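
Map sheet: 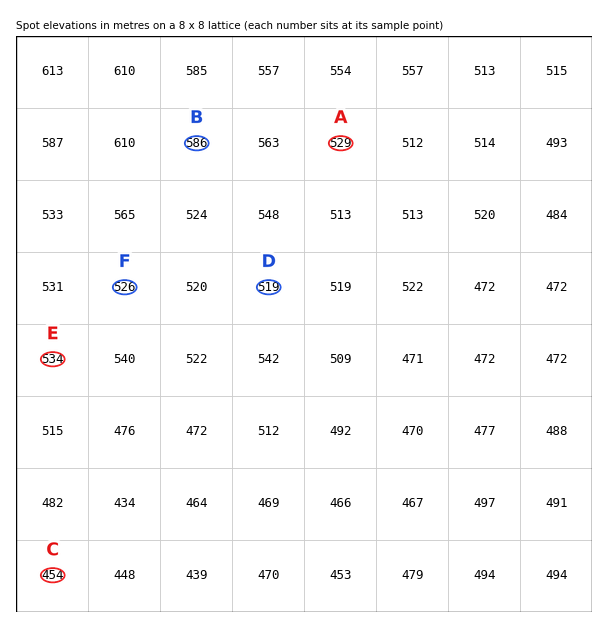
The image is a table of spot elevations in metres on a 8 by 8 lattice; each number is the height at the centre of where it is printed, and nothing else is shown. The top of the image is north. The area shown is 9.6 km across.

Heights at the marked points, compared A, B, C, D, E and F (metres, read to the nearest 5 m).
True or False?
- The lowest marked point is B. False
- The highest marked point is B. True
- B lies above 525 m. True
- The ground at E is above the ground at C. True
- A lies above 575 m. False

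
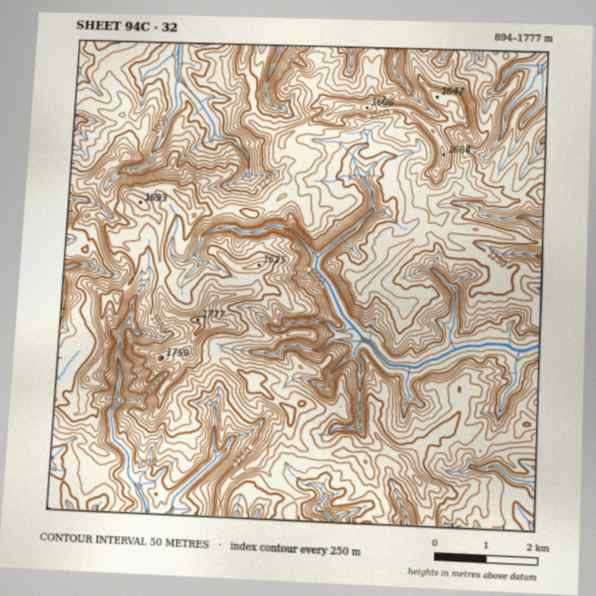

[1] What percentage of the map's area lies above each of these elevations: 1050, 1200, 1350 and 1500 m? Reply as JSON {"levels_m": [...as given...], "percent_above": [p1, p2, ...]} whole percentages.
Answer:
{"levels_m": [1050, 1200, 1350, 1500], "percent_above": [81, 59, 27, 9]}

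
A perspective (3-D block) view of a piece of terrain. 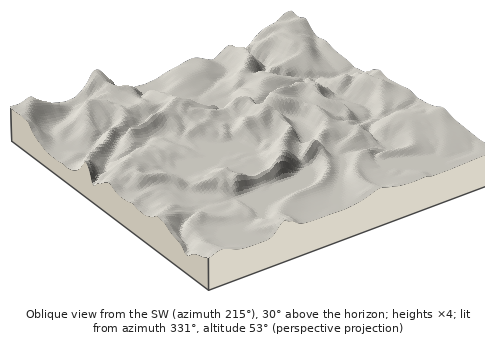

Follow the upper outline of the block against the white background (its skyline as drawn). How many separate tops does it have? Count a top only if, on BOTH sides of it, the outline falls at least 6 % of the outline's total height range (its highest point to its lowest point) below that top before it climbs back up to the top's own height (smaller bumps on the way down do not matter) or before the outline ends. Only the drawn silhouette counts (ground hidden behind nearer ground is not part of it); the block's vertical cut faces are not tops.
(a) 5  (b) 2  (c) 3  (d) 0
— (b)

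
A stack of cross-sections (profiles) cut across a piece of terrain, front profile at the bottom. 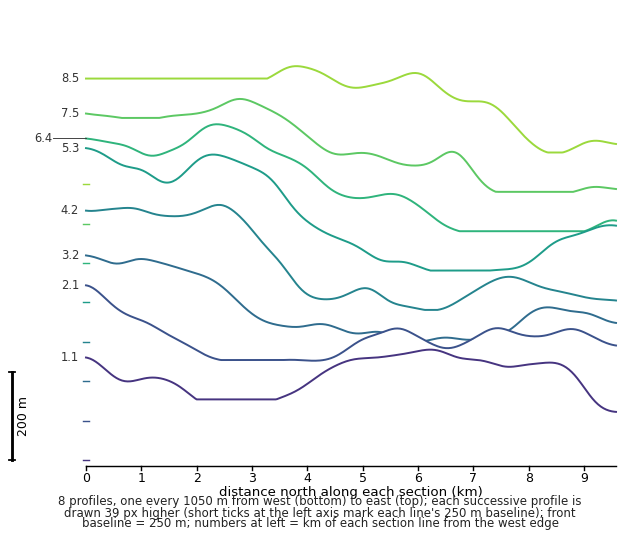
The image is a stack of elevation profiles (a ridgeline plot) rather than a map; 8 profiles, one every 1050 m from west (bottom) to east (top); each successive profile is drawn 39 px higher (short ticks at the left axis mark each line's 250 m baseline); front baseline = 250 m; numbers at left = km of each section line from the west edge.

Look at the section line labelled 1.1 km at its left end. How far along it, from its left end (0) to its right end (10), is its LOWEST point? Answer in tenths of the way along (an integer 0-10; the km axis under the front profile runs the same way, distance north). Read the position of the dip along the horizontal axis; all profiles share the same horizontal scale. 10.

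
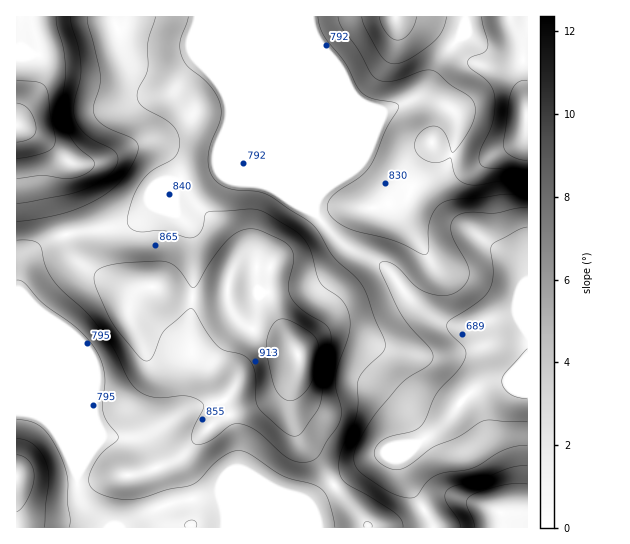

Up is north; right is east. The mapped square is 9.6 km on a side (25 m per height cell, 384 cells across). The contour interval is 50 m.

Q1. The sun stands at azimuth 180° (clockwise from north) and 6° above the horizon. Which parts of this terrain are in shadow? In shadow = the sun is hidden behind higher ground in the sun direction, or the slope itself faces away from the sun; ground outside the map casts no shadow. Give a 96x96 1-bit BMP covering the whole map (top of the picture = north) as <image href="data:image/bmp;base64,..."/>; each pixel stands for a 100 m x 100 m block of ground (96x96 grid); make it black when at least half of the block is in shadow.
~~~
<image width="96" height="96" href="data:image/bmp;base64,Qk2+BAAAAAAAAD4AAAAoAAAAYAAAAGAAAAABAAEAAAAAAIAEAAATCwAAEwsAAAIAAAAAAAAA////AAAAAAAAAAAAAAAAAAAAAAAAAAAAAAAAAAAAAAAAAAAAAAAAAA8AAAAAAAAAAAAAAD+AAAAAAAAAAAAAAH+AAAAAAAAAAAAAAP+AA4AAAAAAAAAAAf+AH/8AAAAAAAAAAf+Af/8AAAAAAAAAA/+B//8AAAAAAAAAAf+H//8AAAAAAAAAAf+H//8AAAAAAAAAAf8H//8AAAAAAAAAAf8H///4AAAAAAAAAP4D///4AAAAAAAAAHwB///4AAAAAAAAAAAA///4AAAAAAAAAAAA///4AAAAAAAAAAAAf//4AAAAAAAAAAAAf//4AAAAAAAAAAAAP//wAAAAAAAAAAAAH//gAAAAAAAAAAAAD//gAAAAAAAAAAAAB/+AAAAAAAAAAAAAA/8AAAAAAAAAAAAAAf8AAAAAAAAAAAAAAP8AAAAAAAAAAAAAAH8AAAAAAAAAAAAAAD8AAAAAAAAAAAAAAAAAAAAAAAAAAAAAAAAAAAAAAAAAAAAAAAAAAAAAAAAAAAAAAAAAAAAAAAAAAAAAAAAAAAAAAAAAAAAAAAAAAAAAAAAAAAAAAAAAAAAAAAACAAAAAAAAAAAAAAAPgAAAAAAAAAAAAAAfwAAAAAAAAAAAAAAfwAAAAAAAAAAAAAA/wAAAAAAAAAAAAAA/wAAAAAAAAAAAAAA/wAAAAAAAAAAAAAAfwAAAAAAAAAAAAAAfgAAAAAAAAAAAAAAPAAAAAAAAAAAAAAAGAAAAAAAAAAAAAAAAAAAAAAAAAAAAAAAAAgAAAAAAAAHAAAAABgAAAAAAAAfwAAAAAAAAAAAAAA/4AAAAAAAAAAAAAB/4AAAAAAAAAAAAAA/wAAAAAAAAAAAAAAfwAAA8AAAAAAAAAAHAAAD+AAAAAAAAAAAAAEP/AAAAAAAAAAAAAH/+AAAAAAAAAAAAAP/+AAAAAAAAAAAAAP/+AAAAAAAAAAAAAP/8AAAAAAAAAAAAAf/8AAAAAAAAAAAAA//4AAAAAAAAAAAAA//wAAAAAAAAAAAAA//gAAAAAAAAAAAAA/+AAAAAAAAAAAAAAH4AAAAAAAAAAAAAAAAAAAAAAAAAAAAAAAAAAAAAAAAAAAAAAAAAAAAAAAAAAAAAAAAAAAAAAAAAD8AAAAAAAAAAAAAAH/AAAAAAAAAAAAAAH/gAAAAAAAAAAAAAP/gAAAAAAAAAAAAAP/gAAAAAAAAAAAAAP/gAAAAAAAAAAAAAH/AAAAAAAAAAAAAAD+AAAAAAAAAAAAAAA4AAAAAAAAAAAAAAAAAAAAAAAAAAAACAAAAAAAAAAAAAAADAAAAAAAAAAAAAAADgAAAAAAAAAAAAAADgAAAAAAAAAAAAAADgAAAAAAAAAAAAAADAAAAAAAAAAAAAAAAAAAAAAAAAAAAAAAAAAAAAAAAAAAAAAAAAAAAAAAAAAAAAAAAAAAAAAAAAAAAAAAAAAAAAAAAAAAAAAAAAAAAAAAAAAAAAAAAAAAAAAAAAAAAAAAAAAAAAAAAAAAAAAAAAAAAAAAAAAAAAAAAAAAAAAAAAAAAAAAA="/>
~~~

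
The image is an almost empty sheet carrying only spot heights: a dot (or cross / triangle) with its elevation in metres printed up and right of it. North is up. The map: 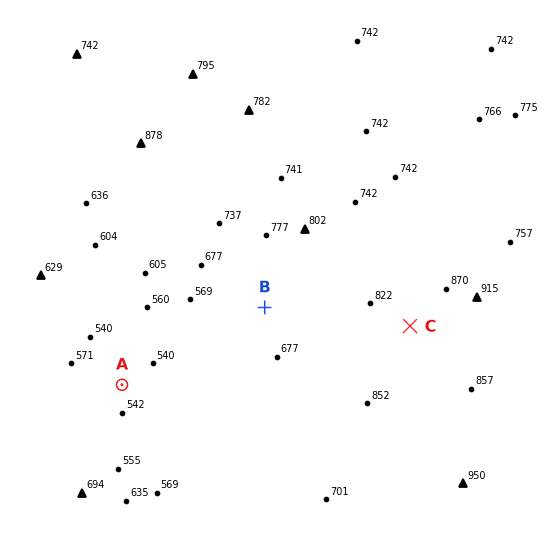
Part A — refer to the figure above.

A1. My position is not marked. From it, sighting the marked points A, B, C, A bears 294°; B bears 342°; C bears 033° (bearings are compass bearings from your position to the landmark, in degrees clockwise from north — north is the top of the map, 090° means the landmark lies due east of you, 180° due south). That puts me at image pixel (317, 471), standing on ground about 710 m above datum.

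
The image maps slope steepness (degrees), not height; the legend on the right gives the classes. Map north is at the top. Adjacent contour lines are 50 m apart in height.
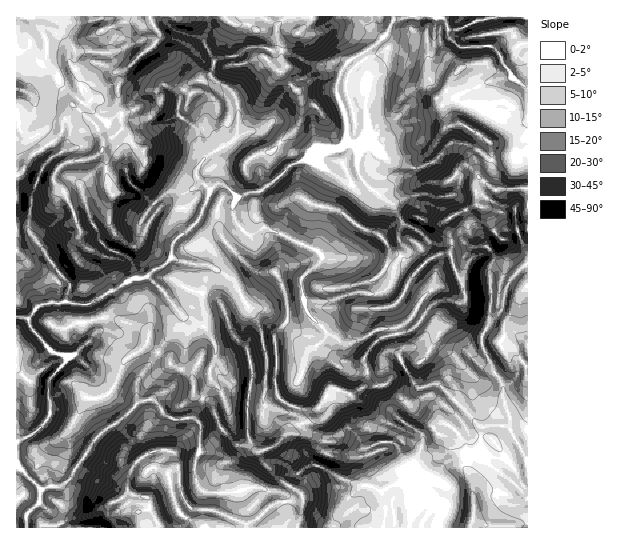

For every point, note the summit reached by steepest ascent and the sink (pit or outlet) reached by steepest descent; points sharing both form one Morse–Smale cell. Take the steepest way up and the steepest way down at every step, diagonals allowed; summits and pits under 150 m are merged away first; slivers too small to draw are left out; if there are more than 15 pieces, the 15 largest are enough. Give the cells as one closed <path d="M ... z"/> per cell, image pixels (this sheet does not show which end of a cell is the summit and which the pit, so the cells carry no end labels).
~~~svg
<path d="M393 16l-377 1 0 300 11 2 4 8 16 20 6 5 14 6-18 21 0 38-15 16-18 9 1 86 44-1-8-13-13-11 0-12 7-4 12 0 6-3 7-7 3-8 21-31 37-29 4-6 0-22 24-35 18-20 2-12 5-2 14-14 15-29-6-4-18-1-17-5-2-2 0-11 4-7 23-20 6-16 2-2 15 7 11-1 4-10 13-5 9 0 23-17 8-10 17-6 11 4 29 20 13-8-3-5 2-20-4-4 12-12 1-11-3-16 2-36-2-5-8-9 17-10 14-14 5-12z"/><path d="M527 16l-133 0-6 17-14 14-17 10 8 9 2 5-2 36 3 16-1 11-12 12 4 4-2 20 3 5-13 8-37-24-17 5-34 28-9 0-13 5-4 10-11 1-15-7-8 18-24 22-3 5 0 11 7 4 30 4 22 14 5 4 7 16 7 9 16 1 12 8 13 10 10 16 8 5 10-4 8-11 15 10 7 1 14-5 15-10 16-1 3 5 10-1 13-10 8-13 7-6 8-3 8 0 6 3 6-2 2-7-2-11-11-21 0-20-5-21 10-8 21-8 7 4 8 21 10 10 11-7 14-4z"/><path d="M217 269l-10 13-7 16-14 14-5 2 24 13 11 20 0 10-7 14 2 11-6 8-6 19-7 9 8 5 0 28-5 12 1 18 6 10 12 2 24-1 9-4 15 0 4 3 17 1 5-6-9-6-16-18-3-11 14-4 23-22 12-4 22-32 19 6 11-6 6-6 1-6-4-14 3-10 11-13 17-5 1-4-2-3-16 1-15 10-14 5-7-1-15-10-8 11-10 4-8-5-8-13-15-13-12-8-16-1-7-9-7-16z"/><path d="M153 400l-15 3-11 12-25 17-27 37-3 8-7 7-6 3-12 0-7 4 0 12 13 11 9 14 184 0 3-5 10-6 11-10 15-6 0-4-3-4-7-2-9 0-4-3-15 0-9 4-19 1-17-2-5-6-2-10 0-12 5-12 0-28-9-6-12 3-8-1-8-6-4-8z"/><path d="M478 205l-21 8-10 8 5 21-1 15 5 16 7 10 2 16-4 4-10-3-13 1-10 8-8 13-7 7-16 4 3 13-1 9 12 23 8 10 19-4 31 30 9 11 24 0 7 3 0-13-6-18 0-12-10-14-2-9-7-11-3-13 3-7 5-2 21 15 11-4 7 2 0-112-14 3-11 7-10-10-8-21z"/><path d="M395 335l-13 2-15 16-3 10 4 14-1 6-6 6-8 6-22-6-22 32-12 4-23 22-14 4 3 11 16 18 10 5 3-6 13-11 12-3 26 15 14 5 10 0 11 6 5 0 20-10 10 0 2-4-2-14 8-14 2-12 19-14 9 4 8 7 8 16 4 5 14 6-4-14 2-20-5-2-9-11-31-30-19 4-6-6-13-23 0-13z"/><path d="M489 329l-5 2-3 12 12 28 10 14 0 12 6 18 2 14-9-4-19 2-2 20 5 16-19-13-6-12-10-11-9-4-13 8-6 6-2 12-8 14 0 18-14 2-18 8 4 12 0 25 143-1 0-184-7-3-11 4z"/><path d="M182 315l-3 11-18 20-24 35-1 5 2 17 15-3 6 5 6 10 10 5 18-3 6-8 6-19 6-8-2-11 7-14-1-14-8-14z"/><path d="M317 465l-12 3-16 15 0 3 9 5 5 7-16 4 1 19-3 4 1 3 98-1 1-24-4-12-14-6-10 0z"/><path d="M25 317l-9 1 1 123 17-8 15-16 0-38 18-20-2-3-14-5-16-18-7-14z"/><path d="M286 501l-12 3-20 17-5 2-2 4 38 1 3-7z"/><path d="M289 485l-6 7-3 1 5 4 1 4 17-3-5-7z"/>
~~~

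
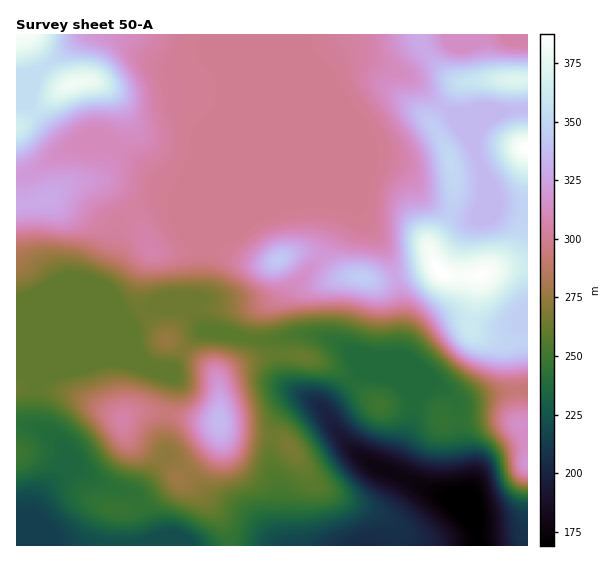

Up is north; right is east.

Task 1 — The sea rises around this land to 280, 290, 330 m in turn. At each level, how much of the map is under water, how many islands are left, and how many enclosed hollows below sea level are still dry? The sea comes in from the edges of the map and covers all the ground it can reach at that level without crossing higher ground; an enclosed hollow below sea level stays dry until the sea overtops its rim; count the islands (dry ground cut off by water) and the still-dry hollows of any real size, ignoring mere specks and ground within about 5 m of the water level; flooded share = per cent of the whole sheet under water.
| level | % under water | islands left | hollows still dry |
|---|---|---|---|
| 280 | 41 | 1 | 0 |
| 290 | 44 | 1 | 0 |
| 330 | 83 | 3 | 0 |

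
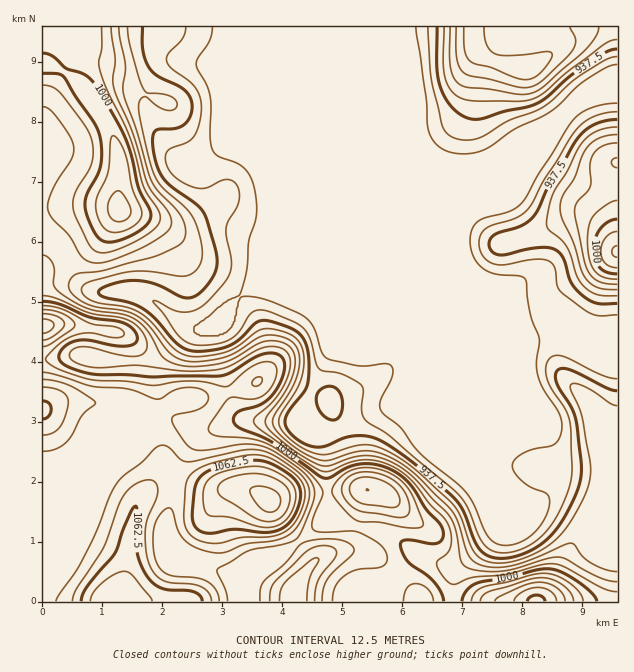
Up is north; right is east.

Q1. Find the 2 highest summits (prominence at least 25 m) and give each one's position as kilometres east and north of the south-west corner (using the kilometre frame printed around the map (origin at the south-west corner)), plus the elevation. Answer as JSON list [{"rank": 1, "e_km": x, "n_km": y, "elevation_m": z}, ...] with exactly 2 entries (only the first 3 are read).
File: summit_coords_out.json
[{"rank": 1, "e_km": 3.79, "n_km": 1.69, "elevation_m": 1104}, {"rank": 2, "e_km": 5.41, "n_km": 1.86, "elevation_m": 1050}]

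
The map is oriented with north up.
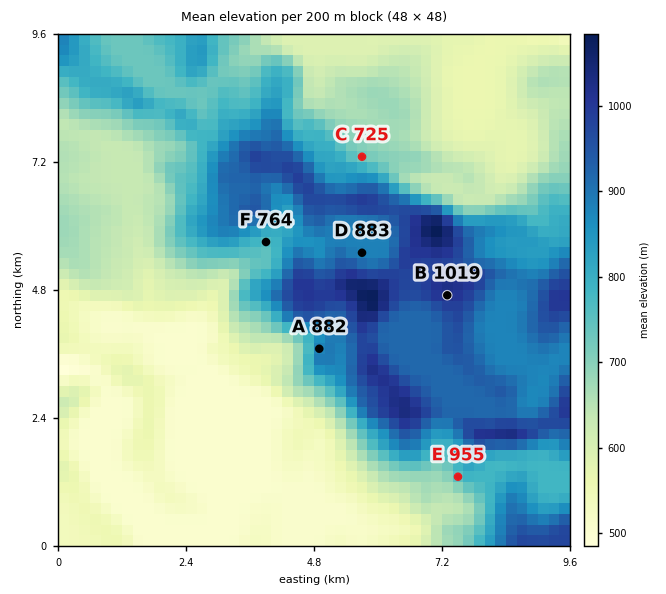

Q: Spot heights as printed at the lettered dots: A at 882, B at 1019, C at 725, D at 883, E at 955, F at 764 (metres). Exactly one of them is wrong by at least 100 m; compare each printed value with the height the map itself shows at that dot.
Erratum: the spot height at E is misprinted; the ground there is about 755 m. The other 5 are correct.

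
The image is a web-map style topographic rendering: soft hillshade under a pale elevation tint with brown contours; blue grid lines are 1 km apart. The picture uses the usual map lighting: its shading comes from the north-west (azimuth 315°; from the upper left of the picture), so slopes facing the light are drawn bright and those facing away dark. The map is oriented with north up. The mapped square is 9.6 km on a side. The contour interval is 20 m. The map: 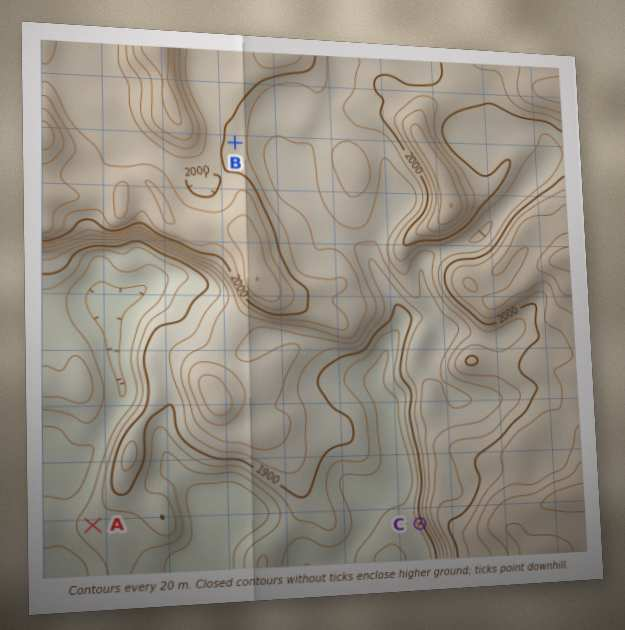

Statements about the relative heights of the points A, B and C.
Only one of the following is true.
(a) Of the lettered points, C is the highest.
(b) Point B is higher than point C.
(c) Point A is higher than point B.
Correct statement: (b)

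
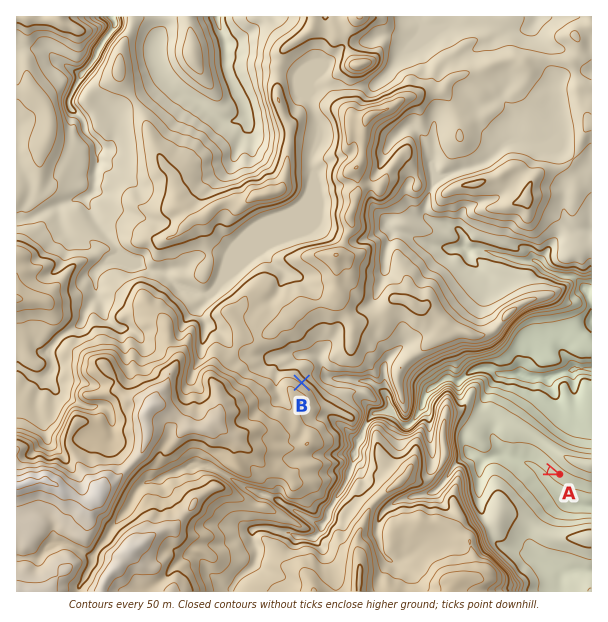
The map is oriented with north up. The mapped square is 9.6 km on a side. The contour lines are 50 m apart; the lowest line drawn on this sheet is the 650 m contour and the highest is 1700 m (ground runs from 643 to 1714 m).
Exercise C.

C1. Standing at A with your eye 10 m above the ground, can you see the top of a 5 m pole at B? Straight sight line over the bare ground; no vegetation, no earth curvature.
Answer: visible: false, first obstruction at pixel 452 436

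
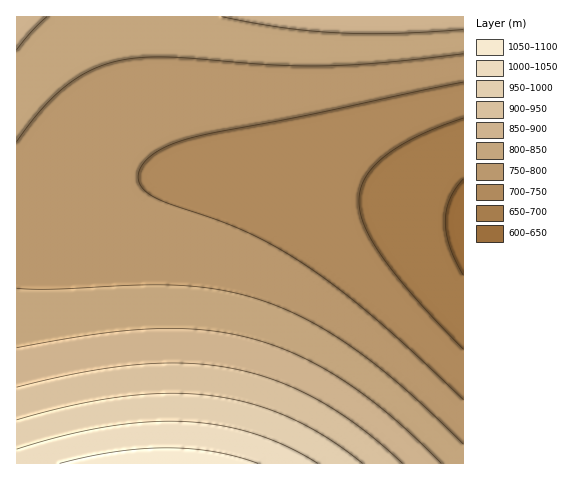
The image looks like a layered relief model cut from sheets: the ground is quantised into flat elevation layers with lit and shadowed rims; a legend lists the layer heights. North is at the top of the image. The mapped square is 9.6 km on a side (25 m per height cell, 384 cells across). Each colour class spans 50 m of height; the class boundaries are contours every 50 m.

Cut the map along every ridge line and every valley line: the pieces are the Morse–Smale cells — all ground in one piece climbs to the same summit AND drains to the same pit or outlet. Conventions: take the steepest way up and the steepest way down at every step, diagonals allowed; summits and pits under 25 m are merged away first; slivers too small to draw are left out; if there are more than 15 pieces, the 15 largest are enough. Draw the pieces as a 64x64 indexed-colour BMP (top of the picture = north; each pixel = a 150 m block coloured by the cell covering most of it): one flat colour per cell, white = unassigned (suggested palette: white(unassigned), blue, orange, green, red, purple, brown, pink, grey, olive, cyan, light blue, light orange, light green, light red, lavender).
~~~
<image width="64" height="64" href="data:image/bmp;base64,Qk12CAAAAAAAAHYAAAAoAAAAQAAAAEAAAAABAAQAAAAAAAAIAAATCwAAEwsAABAAAAAAAAAA////ALR3HwAOf/8ALKAsACgn1gC9Z5QAS1aMAMJ34wB/f38AIr28AM++FwDox64AeLv/AIrfmACWmP8A1bDFABEREREREREREREREREREREREREREREREREREREREREREREREREREREREREREREREREREREREREREREREREREREREREREREREREREREREREREREREREREREREREREREREREREREREREREREREREREREREREREREREREREREREREREREREREREREREREREREREREREREREREREREREREREREREREREREREREREREREREREREREREREREREREREREREREREREREREREREREREREREREREREREREREREREREREREREREREREREREREREREREREREREREREREREREREREREREREREREREREREREREREREREREREREREREREREREREREREREREREREREREREREREREREREREREREREREREREREREREREREREREREREREREREREREREREREREREREREREREREREREREREREREREREREREREREREREREREREREREREREREREREREREREREREREREREREREREREREREREREREREREREREREREREREREREREREREREREREREREREREREREREREREREREREREREREREREREREREREREREREREREREREREREREREREREREREREREREREREREREREREREREREREREREREREREREREREREREREREREREREREREREREREREREREREREREREREREREREREREREREREREREREREREREREREREREREREREREREREREREREREREREREREREREREREREREREREREREREREREREREREREREREREREREREREREREREREREREREREREREREREREREREREREREREREREREREREREREREREREREREREREREREREREREREREREREREREREREREREREREREREREREREREREREREREREREREREREREREREREREREREREREREREREREREREREREREREREREREREREREREREREREREREREREREREREREREREREREREREREREREREREREREREREREREREREREREREREREREREREREREREREREREREREREREREREREREREREREREREREREREREREREREREREREREREREREREREREREREREREREREREREREREREREREREREREREREREREREREREREREREREREREREREREREREREREREREREREREREREREREREREREREREREREREREREREREREREREREREREREREREREREREREREREREREREREREREREREREREREREREREREREREREREREREREREREREREREREREREREREREREREREREREREREREREREREREREREREREREREREREREREREREREREREREREREREREREREREREREREREREREREREREREREREREREREzMxERERERERERERERERERERERERERERERERERERERETMzMzERERERERERERERERERERERERERERERERERERIiMzMzMzERERERERERERERERERERERERERERERESIiIiIzMzMzMzMRERERERERERERERERERERERERIiIiIiIiIjMzMzMzMzMREREREREREREREREREREiIiIiIiIiIiIiMzMzMzMzMzMzEREREREREREREiIiIiIiIiIiIiIiIiIzMzMzMzMzMzMzMzMiIiIiIiIiIiIiIiIiIiIiIiIiIjMzMzMzMzMzMzMzIiIiIiIiIiIiIiIiIiIiIiIiIiIiMzMzMzMzMzMzMzIiIiIiIiIiIiIiIiIiIiIiIiIiIiIzMzMzMzMzMzMzIiIiIiIiIiIiIiIiIiIiIiIiIiIiIjMzMzMzMzMzMzMiIiIiIiIiIiIiIiIiIiIiIiIiIiIiMzMzMzMzMzMzMiIiIiIiIiIiIiIiIiIiIiIiIiIiIiIzMzMzMzMzMzMyIiIiIiIiIiIiIiIiIiIiIiIiIiIiIjMzMzMzMzMzMyIiIiIiIiIiIiIiIiIiIiIiIiIiIiIiMzMzMzMzMzMzIiIiIiIiIiIiIiIiIiIiIiIiIiIiIiIzMzMzMzMzMzMiIiIiIiIiIiIiIiIiIiIiIiIiIiIiIjMzMzMzMzMzMiIiIiIiIiIiIiIiIiIiIiIiIiIiIiIiMzMzMzMzMzMyIiIiIiIiIiIiIiIiIiIiIiIiIiIiIiIzMzMzMzMzMzIiIiIiIiIiIiIiIiIiIiIiIiIiIiIiIjMzMzMzMzMzIiIiIiIiIiIiIiIiIiIiIiIiIiIiIiIiMzMzMzMzMzMiIiIiIiIiIiIiIiIiIiIiIiIiIiIiIiIzMzMzMzMzMyIiIiIiIiIiIiIiIiIiIiIiIiIiIiIiIjMzMzMzMzMzIiIiIiIiIiIiIiIiIiIiIiIiIiIiIiIiMzMzMzMzMzMiIiIiIiIiIiIiIiIiIiIiIiIiIiIiIiIzMzMzMzMzMyIiIiIiIiIiIiIiIiIiIiIiIiIiIiIiIjMzMzMzMzMyIiIiIiIiIiIiIiIiIiIiIiIiIiIiIiIiMzMzMzMzMzIiIiIiIiIiIiIiIiIiIiIiIiIiIiIiIiIzMzMzMzMzMiIiIiIiIiIiIiIiIiIiIiIiIiIiIiIiIjMzMzMzMzMyIiIiIiIiIiIiIiIiIiIiIiIiIiIiIiIi"/>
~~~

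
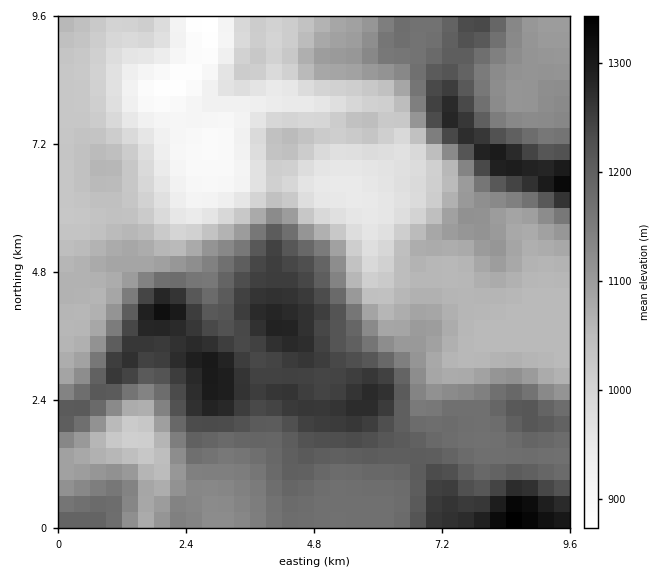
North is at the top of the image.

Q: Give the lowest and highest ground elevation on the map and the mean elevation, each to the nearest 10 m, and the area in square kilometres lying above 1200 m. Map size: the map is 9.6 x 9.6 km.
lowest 870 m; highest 1350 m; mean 1110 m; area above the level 22.3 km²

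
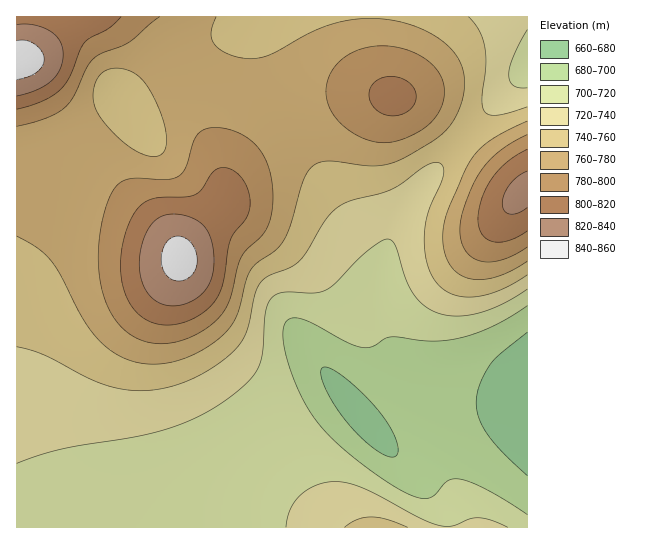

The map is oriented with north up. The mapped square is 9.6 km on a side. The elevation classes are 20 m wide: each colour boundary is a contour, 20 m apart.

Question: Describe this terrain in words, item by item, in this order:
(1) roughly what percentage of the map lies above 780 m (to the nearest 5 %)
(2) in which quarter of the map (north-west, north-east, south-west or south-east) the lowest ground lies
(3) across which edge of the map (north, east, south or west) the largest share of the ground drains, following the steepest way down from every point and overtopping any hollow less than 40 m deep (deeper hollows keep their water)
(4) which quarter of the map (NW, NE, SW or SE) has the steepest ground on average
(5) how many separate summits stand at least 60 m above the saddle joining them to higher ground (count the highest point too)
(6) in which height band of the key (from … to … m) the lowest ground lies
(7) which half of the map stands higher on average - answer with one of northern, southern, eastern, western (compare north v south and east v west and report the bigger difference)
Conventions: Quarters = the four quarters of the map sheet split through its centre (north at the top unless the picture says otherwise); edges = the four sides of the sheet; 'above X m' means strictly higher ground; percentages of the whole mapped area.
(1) Roughly 20 % of the ground is higher than 780 m.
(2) The lowest point lies in the south-east quarter of the map.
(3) Most of the ground drains across the eastern edge.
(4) Slopes are steepest in the north-east quarter.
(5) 3 summits rise at least 60 m above their surroundings.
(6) The lowest point is somewhere between 660 and 680 m.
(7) Taken as a whole, the northern half is higher than the southern.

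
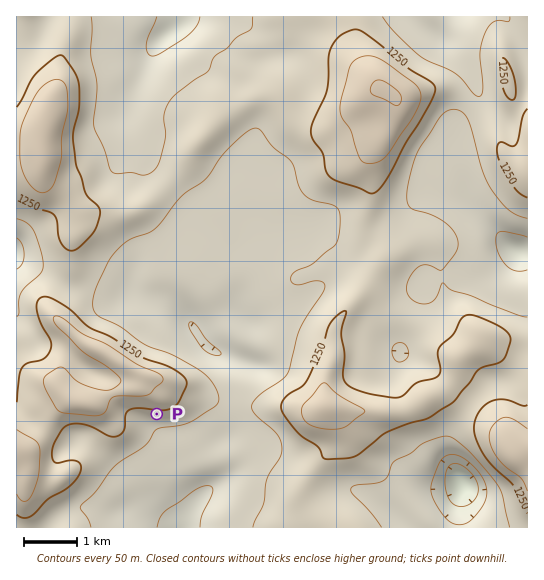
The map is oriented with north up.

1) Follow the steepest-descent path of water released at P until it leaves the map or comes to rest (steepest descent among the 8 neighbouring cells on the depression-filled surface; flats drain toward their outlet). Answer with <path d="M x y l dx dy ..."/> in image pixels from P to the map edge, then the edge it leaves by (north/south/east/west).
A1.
<path d="M157 414l0 13 21 22 0 26 20 20 0 6-11 13-2 5-2 8"/>
exit: south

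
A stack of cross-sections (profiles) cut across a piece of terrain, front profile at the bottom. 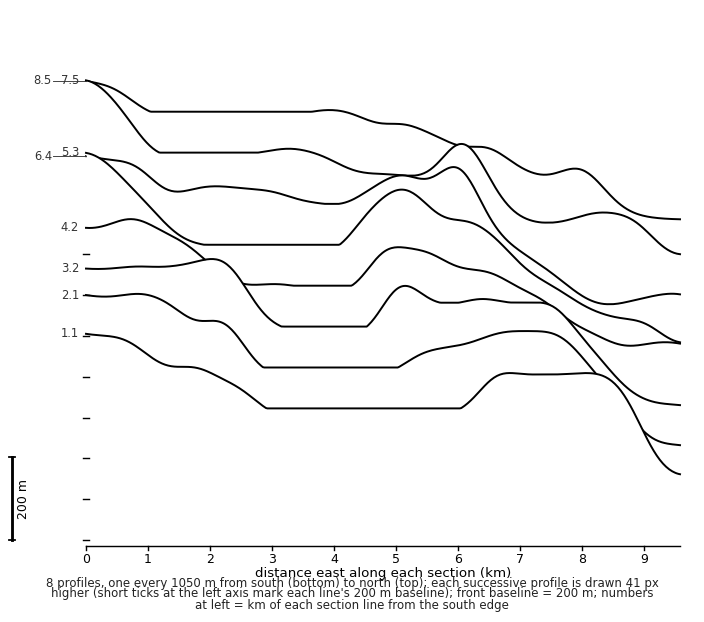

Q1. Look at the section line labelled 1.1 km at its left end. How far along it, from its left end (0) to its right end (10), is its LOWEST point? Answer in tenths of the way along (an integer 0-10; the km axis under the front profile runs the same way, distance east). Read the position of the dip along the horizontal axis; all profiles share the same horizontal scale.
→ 10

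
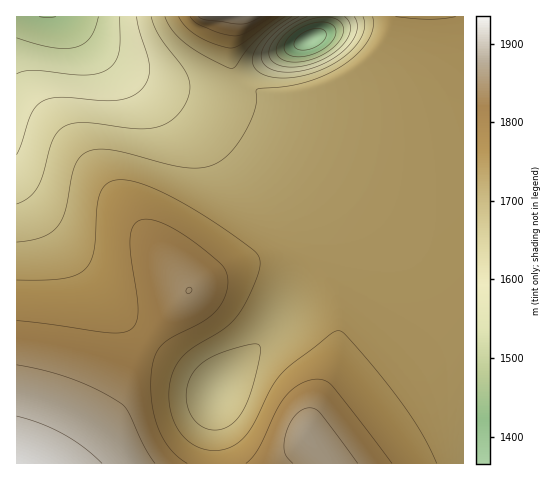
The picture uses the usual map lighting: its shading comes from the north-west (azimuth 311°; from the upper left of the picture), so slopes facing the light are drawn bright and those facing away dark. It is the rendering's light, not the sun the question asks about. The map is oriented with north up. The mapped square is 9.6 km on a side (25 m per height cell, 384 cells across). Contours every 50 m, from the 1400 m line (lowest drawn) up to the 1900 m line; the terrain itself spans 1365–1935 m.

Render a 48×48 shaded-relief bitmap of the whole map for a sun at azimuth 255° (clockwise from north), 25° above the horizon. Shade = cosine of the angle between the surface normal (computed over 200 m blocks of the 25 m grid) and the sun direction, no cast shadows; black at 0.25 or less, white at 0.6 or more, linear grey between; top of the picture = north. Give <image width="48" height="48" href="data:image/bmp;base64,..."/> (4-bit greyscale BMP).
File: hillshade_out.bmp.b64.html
<image width="48" height="48" href="data:image/bmp;base64,Qk32BAAAAAAAAHYAAAAoAAAAMAAAADAAAAABAAQAAAAAAIAEAAATCwAAEwsAABAAAAAAAAAAAAAAABEREQAiIiIAMzMzAERERABVVVUAZmZmAHd3dwCIiIgAmZmZAKqqqgC7u7sAzMzMAN3d3QDu7u4A////AHd2ZmZmZlRENEVWeJmqmZiHZVRERVZmZndmZmZmZlQzM0RWeJqqqZh2ZUREVWZmZndmZmZmZlQzMzRWiau7uod2VERFVWZnd3dmZmZmZlQyIzRXiau7uodlVERVVmZ3d3dmZmZmZkMyIjRXirvMuodVRERVZmd3d3dmZmZmZlMyIjRXirzMuodUREVWZnd3d3dmZmZmZlQyIjRXmrzMuodURFVmZ3d3d3dmZmZmZlQyIjRnmrvLqYdlRVVmd3d3d3dmZmZmZlQzMzRniru7qYdlVVZnd3d3d3dmZmZmZmVDM0VniaqqqYd2VWZnd3d3d3dmZmZmZ2ZUREVniZqqmYh2ZmZ3d3d3d3d2ZmZnd3ZlVVVneImZmZiHZmd3d3d3d3d3Zmd3d3d2ZVZmd4iImZiHdnd3d3d3d3d3d3d3d3iHdmZmZneIiZmId3d3d3d3d3d3d3d3d4iIh3ZmZmZ4iZmYd3d3d3d3d3d3d3d3eImZiHZlVVZniZmYd3d3d3d3d3d3d3d3iJmZmHZVRFVniJmYd3d3d3d3d3d3d3d4iZmamXZUREVniJmYd3d3d3d3d3d3d3eImZqpmHZUREVniIiId3d3d3d3d3d3d3iImaqpmHZUREVneIiHd3d3d3d3d3d3d4iJmqqZh2ZURFVneIiHd3d3d3d3d3d3eIiZqqqYh2VURVZnd3d3d3d3d3d3d3d3iImaqqmYdlVVVVZnd3d3d3d3d3d3d3d4iJmqqpmHZlVVVWZ3d3d3d3d3d3d3d3eIiZqqqph3ZVVVVmZ3d3d3d3d3d3d3d3eImaqqqZh2VVVVZmd3d3d3d3d3d3d3d4iJmaqqmYdmVVVWZnd3d3d3d3d3d3d3d4iJmqqqmHdlVVVmZ3d3d3d3d3d3d3d3d4iZqqqpiHZVVVZnd3d4iIiIh3d3d3d3iImaqqqZh2ZVVWZ3d3iIiIiIiIiIiIiIiJmqqqqYdmVVZmd3eIiIiIiIiIiIiIiIiJmqqqmHdmVWZnd3iIiIiIiIiIiIiIiIiJqqqpmHZlVmZ3eIiIiIiIiIiIiIiIiIiKqqqZh2ZmZmd3iIiIiIiIiIiIiIiIiIiKqqmYd2ZmZnd4iIiIiIiIiIiIiIiIiIiKqpmHdmZmZ3iIiIiIiIiIiIiIiIiIiIiKqpiHZmZmd4iIiIiIiIiIiIiIiIiIiIiKqYh2ZmZ3eIiIiIiIiIiIiIiIiIiIiIiJmId2Zmd3iImZmZiIiIiIiIiIiIiIiIiJiHdmZnd4iZmZmZmYiIiIiIiIiIiIiIiIh3ZmZ3iImZmZmZmYdmZnd4iIiIiIiIiId2Zmd4iZmaqqqZmFMiNFeIiIiIiIiIiHdmZmeImaqqqqqqljAAAkaJqYiIiIiIiGZmZneJmqq7u7u6lRAAATaKvLmIiIiIiGZmZ3iZqru8zMu7lhAAADes7uyYiIiIiGVmd4maq8zN3czLpzAAADe+//7JiIiIiFVmeImqvM3d3d3LuVEAABa////qiIiIh1VneJmrvN3u7v/KqYUQAASM///riIiHdw=="/>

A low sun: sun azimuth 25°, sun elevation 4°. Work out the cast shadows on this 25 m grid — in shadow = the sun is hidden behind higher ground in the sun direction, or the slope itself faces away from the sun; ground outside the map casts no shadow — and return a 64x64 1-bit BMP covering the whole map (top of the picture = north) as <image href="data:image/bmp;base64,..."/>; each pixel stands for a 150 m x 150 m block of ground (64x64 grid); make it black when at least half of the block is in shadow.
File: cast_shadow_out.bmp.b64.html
<image width="64" height="64" href="data:image/bmp;base64,Qk0+AgAAAAAAAD4AAAAoAAAAQAAAAEAAAAABAAEAAAAAAAACAAATCwAAEwsAAAIAAAAAAAAA////AAAAAAAAAAAAAAAAAAAAAAAAAAAAAAAAAAAAAAAAAAAAAAAAAAAAAAAAAAAAAAAAAAAAAAAAAAAAAAAAAAAAAAAAAAAAAAAAAAAAAAAAAAAAAAAAAAAAAAAAAAAAAAAAAAAAAAAAAAAAAAAAAAAAAAAAAAAAAAAAeAAAAAAAAAD8AAAAAAAAAPwAAAAAAAAA/AAAAAAAAAD4AAAAAAAAAPAAAAAAAAAAAAAAAAAAAAAAAAAAAAAAAAAAAAAAAAAAAAAAAAAAAAAAAAAAAAAAAAAAAAAAAAAAAAAAAAAAAAAAAAAAAAAAAAAAAAAAAAAAAAAAAAAAAAAAAAAAAAAAAAAAAAAAAAAAAAAAAAAAAAAAAAAAAAAAAAAAAAAAAAAAAAAAAAAAAAAAAAAAAAAAAAAAAAAAAAAAAAAAAAAAAAAAAAAAAAAAAAAAAAAAAAAAAAAAAAAAAAAAAAAAAAAAAAAAAAAAAAAAAAAAAAAAAAAAAAAAAAAAH4AAAAAAAAA/4AAAAAAAAD/wAAAAAAAAP/AAAAAAAAA/+AAAAAAAAD/8AAAAAAAAf/4AAAAAAAB//gAAAAAAAH//AAAAAAAA//+AAAAAAAD//8AAAAAAAP//+AAAAAAA////wAAAAAD////8AAAAAP////+AAAAA/////+AAAAD/////8AAAAP/////wAA=="/>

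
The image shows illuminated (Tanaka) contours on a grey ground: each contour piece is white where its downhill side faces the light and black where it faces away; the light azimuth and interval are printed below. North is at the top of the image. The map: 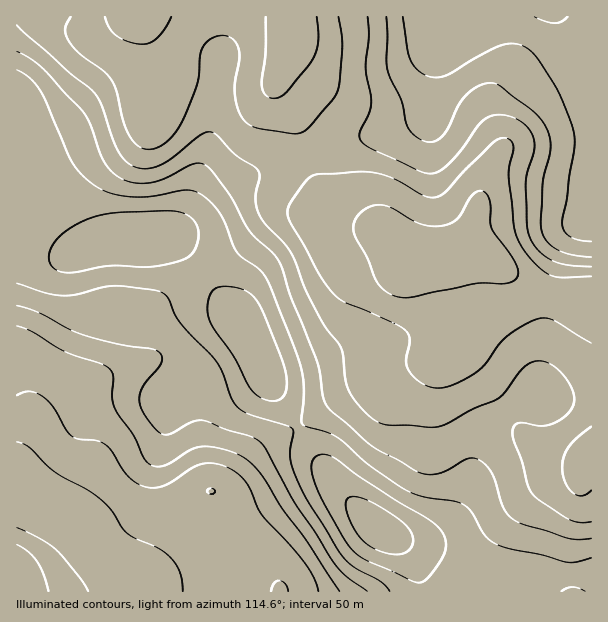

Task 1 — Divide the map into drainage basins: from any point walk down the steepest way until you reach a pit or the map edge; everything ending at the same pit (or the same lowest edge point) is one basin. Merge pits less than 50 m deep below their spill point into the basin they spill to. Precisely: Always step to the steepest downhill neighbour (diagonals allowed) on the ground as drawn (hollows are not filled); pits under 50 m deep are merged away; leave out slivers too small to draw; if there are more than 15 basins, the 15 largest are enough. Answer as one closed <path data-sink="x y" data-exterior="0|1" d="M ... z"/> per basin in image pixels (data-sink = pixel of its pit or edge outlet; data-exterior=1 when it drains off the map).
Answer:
<path data-sink="428 261" data-exterior="0" d="M557 16l-119 0 1 31-5 16-2 36-4 12-8 9-30 12-42 7-72 24-45 23-45 40-30 11 11 1 13 8 14 14 22 31 20 26 16 25 25 53 41 64 26 36 33 33 24 13 48 18 9 6 25 27 36 0 8-8 13-7 14-3 38-2 0-348-10-2 10-31 0-119-21-25z"/><path data-sink="134 584" data-exterior="0" d="M44 218l-28 3 1 371 465-1-24-26-9-6-48-18-24-13-33-33-26-36-41-64-35-69-26-35-22-31-14-14-13-8-21 0-29 2-30 10-7 0-29-28z"/><path data-sink="134 17" data-exterior="1" d="M227 16l-210 0-1 203 32 1 32 30 7 0 30-10 38-2 19-9 13-16 23-72 10-81 8-34z"/><path data-sink="293 33" data-exterior="0" d="M437 16l-209 0-22 137-19 60-5 8-12 10 7-1 14-7 28-29 17-12 40-19 72-24 42-7 30-12 8-9 4-12 1-25 6-27 0-26z"/>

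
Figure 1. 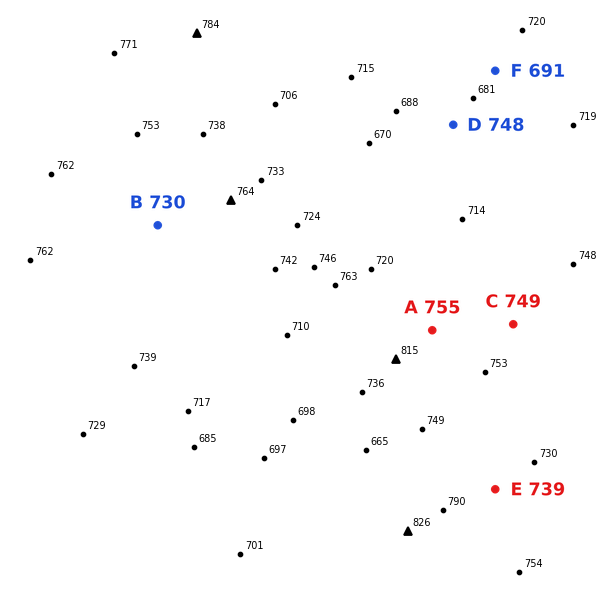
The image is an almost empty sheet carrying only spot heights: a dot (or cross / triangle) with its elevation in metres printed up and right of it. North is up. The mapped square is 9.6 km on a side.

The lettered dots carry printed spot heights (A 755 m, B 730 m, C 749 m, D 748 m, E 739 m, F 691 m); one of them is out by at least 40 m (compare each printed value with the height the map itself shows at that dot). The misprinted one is D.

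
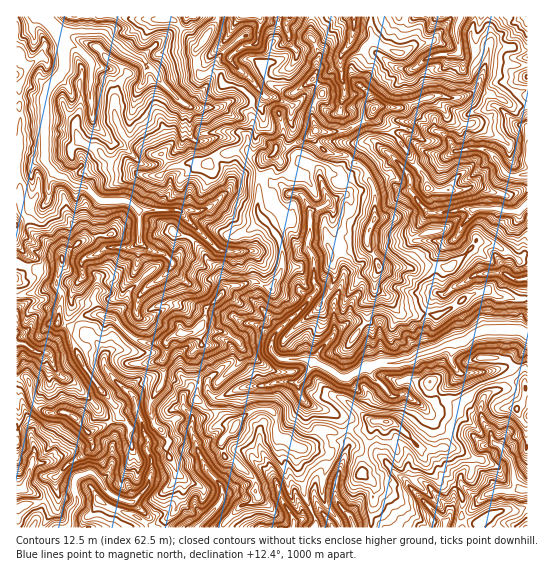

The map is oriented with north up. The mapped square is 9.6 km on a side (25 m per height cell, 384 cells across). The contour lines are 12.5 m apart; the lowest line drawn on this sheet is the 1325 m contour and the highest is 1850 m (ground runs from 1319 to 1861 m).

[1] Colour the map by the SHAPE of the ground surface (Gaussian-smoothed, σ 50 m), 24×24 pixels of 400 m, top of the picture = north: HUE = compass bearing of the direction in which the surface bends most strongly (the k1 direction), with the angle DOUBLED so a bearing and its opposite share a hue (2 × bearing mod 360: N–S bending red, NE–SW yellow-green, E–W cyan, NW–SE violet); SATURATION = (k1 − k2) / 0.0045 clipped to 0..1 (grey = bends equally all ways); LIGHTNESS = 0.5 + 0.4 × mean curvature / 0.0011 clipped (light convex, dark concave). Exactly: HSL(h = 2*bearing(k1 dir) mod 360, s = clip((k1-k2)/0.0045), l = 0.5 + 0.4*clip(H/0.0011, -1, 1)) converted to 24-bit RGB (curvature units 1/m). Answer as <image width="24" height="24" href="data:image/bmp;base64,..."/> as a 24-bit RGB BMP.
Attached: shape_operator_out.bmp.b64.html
<image width="24" height="24" href="data:image/bmp;base64,Qk32BgAAAAAAADYAAAAoAAAAGAAAABgAAAABABgAAAAAAMAGAAATCwAAEwsAAAAAAAAAAAAAplZfu2NiFGxl03yAdby7YGvjpUU6zmNKC4BGKqDrzHOCj2U5Bjr9K+4K/gDOYAF5wtGRb4GGia6IoytyKLqDbJ7BwpvKcVixrDl2wJ9cGSuAvu+6bwArDzMA65fuwJ6Co43qBBgv1pY/3fPYdQBzSd1/SN0TzEPIUrpZepiatzJUzRiUUtN6VHYgSmUliHg4FYGM6cDt0g9fMCkDFLrf+OzTAhkx0eaqLLaKOwYjn+Kysi40ZyCrlqhzx41PKGuaqsa2mE5tmD+LZ7JsdkaCxZCEot7WcByLIIPIhY4rvCtY+t3RCRg27fnSIQBgwt2UMghK3PLZd4s7YTB0iLmKpa/HioKyLWmBo39coZFdV1CnkYa6l6O3X8a4kR5I1EpCvhtHhnpDdDtIxvrGGhh5qP16J/qa2ciFJhJgnth7xJHAPkptl9KceVeOsoKxeVqcq3eUfrK/gcG2a1tvrI1t0YE5YxJjmNhh4T7dyd320/P4eSVkyN+EHgM81u6hnCtmJ9vLYLmpv3PImpbWlsqOQSRugF5EZayKes24dHHErUqDhk1IrI+ISCR6vLrWrOG+pOGXNn16dCgv5ZgiNdk3Pg1A7dfCNFaKdrswrGcfLEkeMkISjH8XMgx42fLsTyat5I5yaQchHWHKp8+tOpeo2qXfUauyybyIsODmUxZhnDJmy/PEZSN9m57Q6ryRTB5avbxZHmshw0tSvfDvLhL/AJ4mMwsFhqUYDiwHM6sSIYUb2bimiQya7c0WRMY7hNOyjAAEKCoJoeCRmlt3QHZrO8VPjkPn60zTvumHT0bQ0fr2FBNP/07IPkOxAK2089jfOVe03D53JoExIjgOIlQdPLIznVzCpEAvDExw98XiXd3Lk16Xo+TSJI2FIjoa9drW7KfbRs3KWyoQ6RVFADMV74HeGkHLSJ8f3GFppULQoXfOwqLjPI9hJU4jUU4oVkElMIXHLJc1Q85b09KLYpAzCw6IpK7aTbM5cI/U84OsL9SPYxRT1vLYADMt/G/EQCbl0ZWRgsy9cJGVT5OY4LDovIzTjKjPkLLdS06N4HfcKLUo1VNKwGq5uhThCEsSkD46iC4nsuacy5/ohJzf1JiTCj2x638GJGSx2qN2aJRChGxFhk5zN4sdG4YQy9MbWDYFk0zLUUGr9eG+AjEX2qOxLDrD8YqQBiUtqMppOdMpUC4UcjZD29efTA+cyNx6Sz2HeNBmkY7Hl4e+aI212bnitG3KXC3TyNzsPyunTbyk5Yu64sbz9vIEAjEx2mKls+fpCf9WzQtec6TWRoZ50s92CRFMy961WlF76um9QUouNIFk3UtsBC8g7tfWi6/GjlmuesNtQFluQ6ZJZ7NY1aDAUBGSTdwKhlgIc4AArmq8mmSCmbyRmHaVFiKKidlqk1+Y5c6vfYLRaMHPIzgFzlMAMpMJfzshDzgOvcGKJ1+CWs53jRccY1gPPRsRs7RYctuToUfaCCsWjGVRubKHkqRGqhtPGZJHYJZRytmUKWQuMQId7dP2uq/mS7LRY7nlosPqTcFLry5YbDcYRmSZnIzEs8Hn2LLoeVbSZY+yvo/CNWdpp5ZWf6RTlMW5WTSGg16OvenAq1TGEQGRXM+O0X+qYeOWVyl3g4Efur+BOCZa37q7V6+vVZeipixmiNOBN6q4lI7KzJvMfYW6lXfUoZrdWDQ+id21YNu3m09ILQgcq/axclcoDTYIkl4KKwgYa92XyMaaKSxZx8eTSHOkoWNPU5mOholnXW2+qyGuQMSAz5mIKnl6yWwg4n/ieNXv9F/2YjwldNCy6qE9zh7P0E3Tlp/Tk9PJZiNwx8iXMytVsd2cQR96ztCuQFdxp7ePUECKSDgVRlAcoX0zKkas9YtRf9lSlZYcFQlL9dblaHPu5WfXMWSJpMRMPok8jEJebFzHycOGK1xm1GtPIDKNzsurJWBUubJkbx1Vc7+uoqDUgePKcxBHQMzhTSvx5vXWBwAzsPKjLR4afEKO4M7xsa/l5ovcS56kXlmTzJGCRsO5QI6Joietc9Nwy3zUVSJRbIuAl8yOjNyaVwJNrOPAOXZUdptC6/FQAEO8lFxFezs4DkQRsc9NaD6FzndWhV2foU6YSaGu04J/SlGPe7TWlTYvejouM6OGa2iY4sy0EJc5AOUXwQYKSTTMt0Eo6sKeBzdAzoCDepy9167VGcZfBBw6p8Z/upaBW2e0SJKfkENCn4FIjYMuOTqYlK7MtJnQW82zk0Nh57CgIufGAwWZhhTY2uOgjlZnDxJc1tCTYn19eq5oRK/LNg+Jzsx+tLV1RT5z"/>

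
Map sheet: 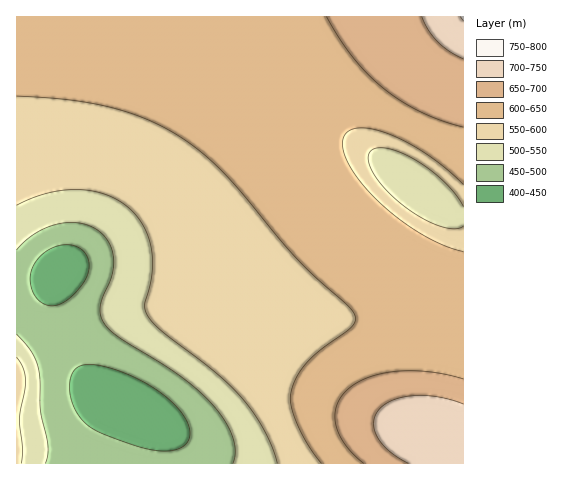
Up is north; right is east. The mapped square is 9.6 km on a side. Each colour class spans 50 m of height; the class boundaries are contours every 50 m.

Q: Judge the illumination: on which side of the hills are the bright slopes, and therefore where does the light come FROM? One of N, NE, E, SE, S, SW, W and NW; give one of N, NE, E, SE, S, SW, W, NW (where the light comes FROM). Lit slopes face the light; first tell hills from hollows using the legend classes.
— E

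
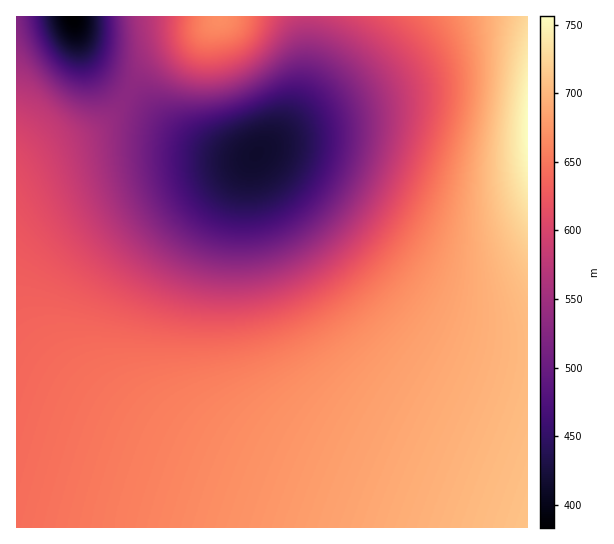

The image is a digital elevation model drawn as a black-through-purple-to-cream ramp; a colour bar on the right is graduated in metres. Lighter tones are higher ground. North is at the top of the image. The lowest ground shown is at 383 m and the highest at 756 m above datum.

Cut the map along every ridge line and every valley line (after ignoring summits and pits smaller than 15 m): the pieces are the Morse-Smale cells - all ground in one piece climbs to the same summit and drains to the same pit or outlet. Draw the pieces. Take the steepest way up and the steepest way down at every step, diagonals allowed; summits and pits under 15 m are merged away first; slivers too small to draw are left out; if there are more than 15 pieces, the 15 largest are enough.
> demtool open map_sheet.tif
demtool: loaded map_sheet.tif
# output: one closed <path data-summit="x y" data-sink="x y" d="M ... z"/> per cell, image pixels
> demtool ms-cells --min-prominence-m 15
<path data-summit="527 129" data-sink="257 154" d="M527 16l-220 0 0 51-8 34-18 30-27 25-20 1-27-8-32-17-48-37-15 22-13 11-16 9-33 14-34 23 1 354 511-1z"/><path data-summit="219 19" data-sink="257 154" d="M306 16l-85 0-2 4-26 20-43 23-10 10-12 22 47 37 32 17 27 8 20-1 27-25 18-30 8-34z"/><path data-summit="527 129" data-sink="73 17" d="M73 16l-57 1 1 156 33-22 33-14 16-9 13-11 15-20-4-5-14-9-18-20-11-20z"/><path data-summit="219 19" data-sink="73 17" d="M219 16l-145 0-1 5 7 22 11 20 18 20 18 12 13-22 10-10 47-26 22-17z"/>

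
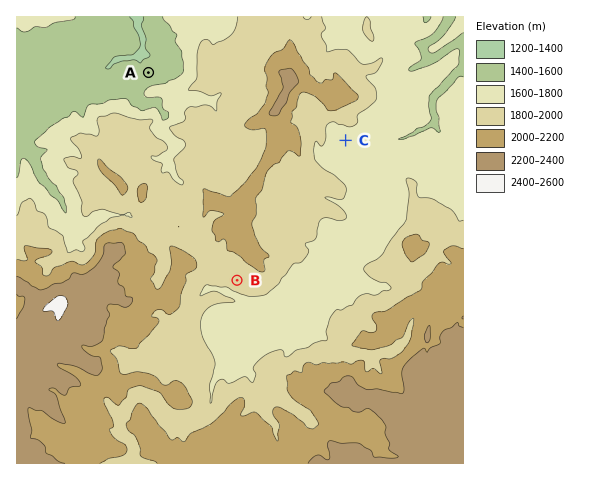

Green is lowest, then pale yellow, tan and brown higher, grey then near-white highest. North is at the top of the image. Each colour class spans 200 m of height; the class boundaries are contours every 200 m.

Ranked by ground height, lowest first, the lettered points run A C B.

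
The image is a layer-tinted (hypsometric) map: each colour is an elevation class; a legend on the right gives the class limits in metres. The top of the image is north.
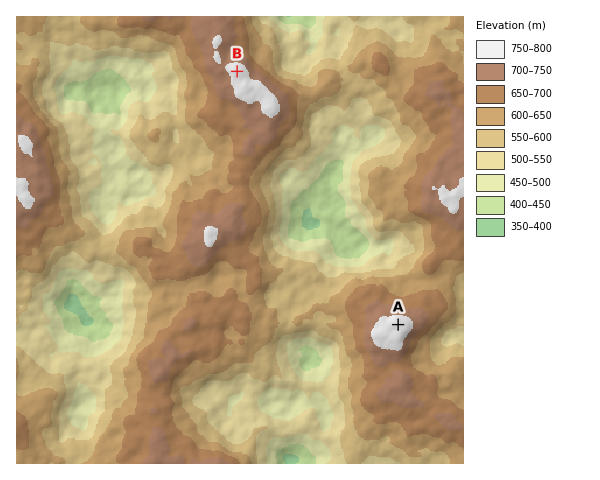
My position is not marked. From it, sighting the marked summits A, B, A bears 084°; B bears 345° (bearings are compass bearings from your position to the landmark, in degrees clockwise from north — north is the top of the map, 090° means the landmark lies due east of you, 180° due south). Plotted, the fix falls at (307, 334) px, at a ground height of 520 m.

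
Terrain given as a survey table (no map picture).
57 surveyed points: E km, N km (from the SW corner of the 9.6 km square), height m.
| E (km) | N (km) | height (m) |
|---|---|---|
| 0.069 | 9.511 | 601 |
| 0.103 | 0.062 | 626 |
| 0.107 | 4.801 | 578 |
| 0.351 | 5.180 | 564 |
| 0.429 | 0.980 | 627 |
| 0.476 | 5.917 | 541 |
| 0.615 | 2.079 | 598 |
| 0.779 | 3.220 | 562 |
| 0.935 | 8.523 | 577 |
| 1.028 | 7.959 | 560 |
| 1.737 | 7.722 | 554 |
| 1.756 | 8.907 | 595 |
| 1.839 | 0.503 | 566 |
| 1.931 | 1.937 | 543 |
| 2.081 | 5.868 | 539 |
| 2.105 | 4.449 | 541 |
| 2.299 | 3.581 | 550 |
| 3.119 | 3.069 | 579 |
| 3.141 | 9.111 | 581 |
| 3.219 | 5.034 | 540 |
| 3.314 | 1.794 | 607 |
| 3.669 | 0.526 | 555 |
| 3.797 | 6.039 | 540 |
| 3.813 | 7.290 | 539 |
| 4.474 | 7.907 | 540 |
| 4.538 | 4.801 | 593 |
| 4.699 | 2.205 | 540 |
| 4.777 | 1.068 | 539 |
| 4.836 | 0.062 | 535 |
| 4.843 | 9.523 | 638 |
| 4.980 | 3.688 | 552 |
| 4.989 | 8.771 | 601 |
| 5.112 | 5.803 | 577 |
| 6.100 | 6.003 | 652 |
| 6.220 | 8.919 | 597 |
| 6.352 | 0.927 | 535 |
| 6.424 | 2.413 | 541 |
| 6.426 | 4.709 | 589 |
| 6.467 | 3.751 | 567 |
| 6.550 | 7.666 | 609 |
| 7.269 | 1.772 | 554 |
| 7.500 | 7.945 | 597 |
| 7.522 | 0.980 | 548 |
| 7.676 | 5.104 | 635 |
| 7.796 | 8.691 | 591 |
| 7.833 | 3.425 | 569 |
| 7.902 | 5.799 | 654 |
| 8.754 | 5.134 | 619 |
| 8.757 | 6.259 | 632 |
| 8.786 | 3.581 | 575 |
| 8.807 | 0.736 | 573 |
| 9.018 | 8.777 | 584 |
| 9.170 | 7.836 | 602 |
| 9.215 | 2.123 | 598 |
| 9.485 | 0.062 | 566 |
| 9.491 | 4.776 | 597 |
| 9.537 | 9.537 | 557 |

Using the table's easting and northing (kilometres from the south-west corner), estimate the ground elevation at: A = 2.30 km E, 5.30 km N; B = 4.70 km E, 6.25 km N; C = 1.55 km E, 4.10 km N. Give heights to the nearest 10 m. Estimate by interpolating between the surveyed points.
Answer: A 540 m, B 550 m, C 540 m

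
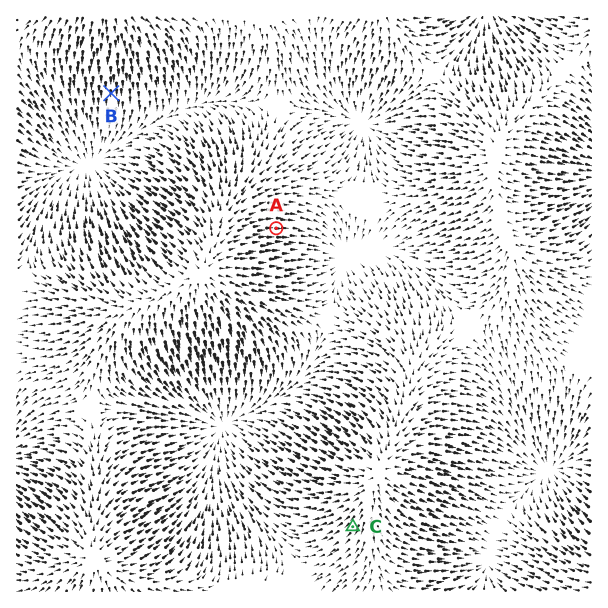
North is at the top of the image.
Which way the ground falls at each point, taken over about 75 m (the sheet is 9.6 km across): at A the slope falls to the E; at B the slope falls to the S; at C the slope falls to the SW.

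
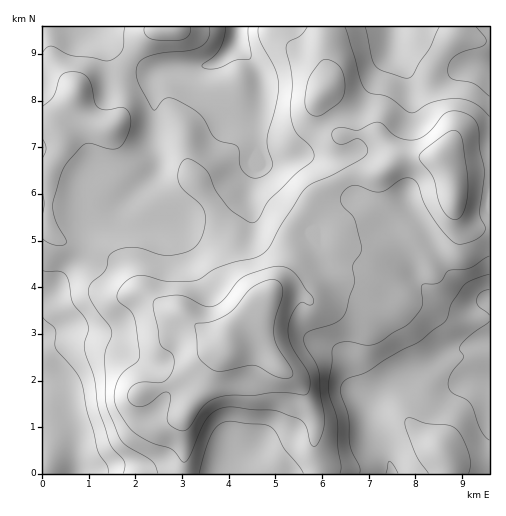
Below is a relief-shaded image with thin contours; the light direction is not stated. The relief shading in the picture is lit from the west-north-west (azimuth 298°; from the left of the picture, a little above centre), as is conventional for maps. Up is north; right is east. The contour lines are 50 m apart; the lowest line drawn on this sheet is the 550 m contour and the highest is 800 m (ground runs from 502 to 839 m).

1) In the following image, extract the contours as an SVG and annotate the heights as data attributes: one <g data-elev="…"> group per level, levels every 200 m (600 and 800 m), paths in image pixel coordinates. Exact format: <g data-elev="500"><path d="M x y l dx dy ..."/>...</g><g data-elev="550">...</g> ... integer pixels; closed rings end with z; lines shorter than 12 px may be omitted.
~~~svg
<g data-elev="600"><path d="M360 473l-1-7-7-14-2-8-2-28-8-24 2-9 6-5 19-6 21-14 33-18 25-19 6-18 13-19 8-4 16-6"/><path d="M469 473l1-9-1-9-6-17-7-9-7-4-23-2-18-5-3 4 2 9 10 26 12 16"/><path d="M43 271l17 0 6 4 3 7 3 20 15 20 1 8-3 12-1 7 10 29 4 30 12 36 14 18-1 11"/><path d="M489 96l-14-12-7-2-15-3-3-2-2-4 1-9 5-8 10-5 18-5 4-3-1-6-9-10"/><path d="M125 27l-3 23-4 6-8 4-4 1-14-4-20-1-20-10-5 1-4 5"/><path d="M258 27l2 12 15 31 4 17-3 18-9 34 0 8 5 15 0 5-7 8-10 3-7-2-7-7-3-22-23-9-11-18-6-8-19-11-9-3-6 1-8 11-3 0-16-30-1-11 2-5 4-4 16-6 29-3 12-3 5-4 4-5 2-7-1-5"/><path d="M439 27l-9 21-11 15-5 11-4 4-3 0-24-7-7-5-4-8-7-31"/></g><g data-elev="800"><path d="M280 378l10 0 2-2 1-3-3-7-12-19-4-10 1-15 8-29-1-7-4-5-9-1-12 4-8 6-14 18-8 7-15 7-17 2 3 32 3 5 10 8 10 2 33-6z"/></g>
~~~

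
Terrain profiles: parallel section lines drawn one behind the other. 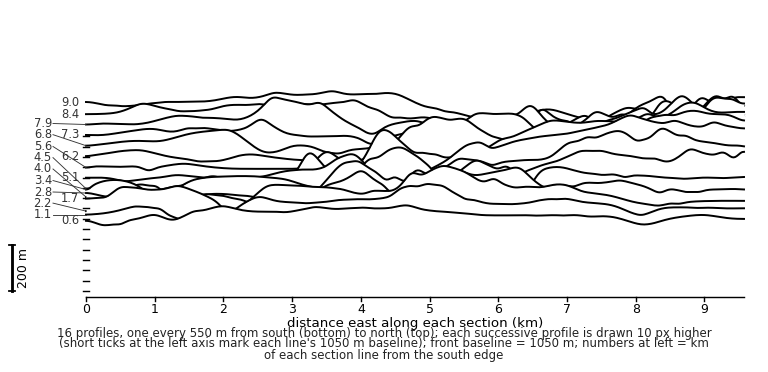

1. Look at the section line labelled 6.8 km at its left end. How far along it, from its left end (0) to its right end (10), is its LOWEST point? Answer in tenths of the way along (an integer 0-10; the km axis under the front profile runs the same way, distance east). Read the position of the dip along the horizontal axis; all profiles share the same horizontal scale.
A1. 4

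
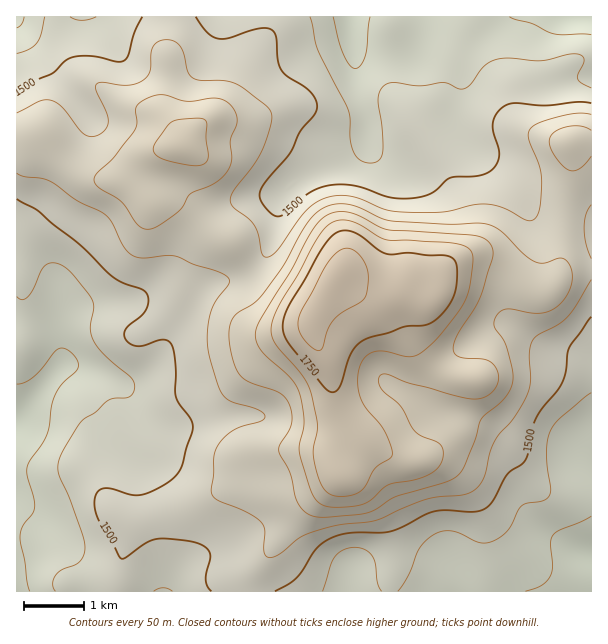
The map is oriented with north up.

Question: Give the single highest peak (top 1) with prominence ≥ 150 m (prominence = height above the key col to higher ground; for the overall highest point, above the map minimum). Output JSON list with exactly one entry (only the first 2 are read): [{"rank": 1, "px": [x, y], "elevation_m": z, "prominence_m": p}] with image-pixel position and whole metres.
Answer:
[{"rank": 1, "px": [336, 276], "elevation_m": 1820, "prominence_m": 468}]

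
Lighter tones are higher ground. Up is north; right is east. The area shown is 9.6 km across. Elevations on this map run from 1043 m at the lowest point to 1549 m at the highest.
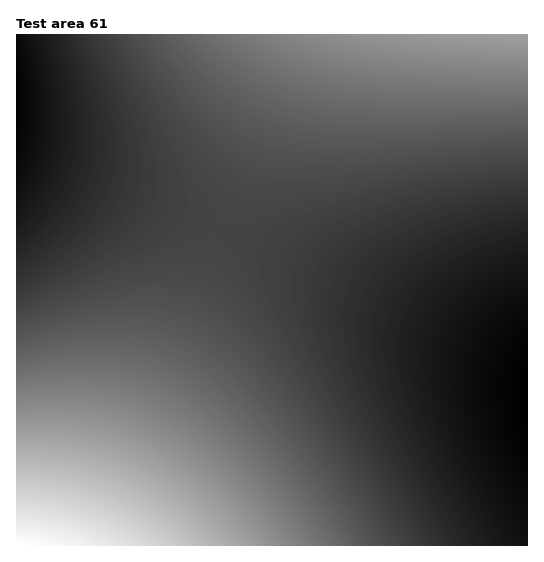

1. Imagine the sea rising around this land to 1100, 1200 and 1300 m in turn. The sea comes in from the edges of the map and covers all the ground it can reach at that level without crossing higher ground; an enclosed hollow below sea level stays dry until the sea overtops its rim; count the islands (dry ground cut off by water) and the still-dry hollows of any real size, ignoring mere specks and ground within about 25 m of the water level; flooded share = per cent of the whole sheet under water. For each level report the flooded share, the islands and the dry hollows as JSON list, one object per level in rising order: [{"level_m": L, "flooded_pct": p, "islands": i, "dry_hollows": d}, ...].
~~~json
[{"level_m": 1100, "flooded_pct": 12, "islands": 0, "dry_hollows": 0}, {"level_m": 1200, "flooded_pct": 58, "islands": 0, "dry_hollows": 0}, {"level_m": 1300, "flooded_pct": 85, "islands": 0, "dry_hollows": 0}]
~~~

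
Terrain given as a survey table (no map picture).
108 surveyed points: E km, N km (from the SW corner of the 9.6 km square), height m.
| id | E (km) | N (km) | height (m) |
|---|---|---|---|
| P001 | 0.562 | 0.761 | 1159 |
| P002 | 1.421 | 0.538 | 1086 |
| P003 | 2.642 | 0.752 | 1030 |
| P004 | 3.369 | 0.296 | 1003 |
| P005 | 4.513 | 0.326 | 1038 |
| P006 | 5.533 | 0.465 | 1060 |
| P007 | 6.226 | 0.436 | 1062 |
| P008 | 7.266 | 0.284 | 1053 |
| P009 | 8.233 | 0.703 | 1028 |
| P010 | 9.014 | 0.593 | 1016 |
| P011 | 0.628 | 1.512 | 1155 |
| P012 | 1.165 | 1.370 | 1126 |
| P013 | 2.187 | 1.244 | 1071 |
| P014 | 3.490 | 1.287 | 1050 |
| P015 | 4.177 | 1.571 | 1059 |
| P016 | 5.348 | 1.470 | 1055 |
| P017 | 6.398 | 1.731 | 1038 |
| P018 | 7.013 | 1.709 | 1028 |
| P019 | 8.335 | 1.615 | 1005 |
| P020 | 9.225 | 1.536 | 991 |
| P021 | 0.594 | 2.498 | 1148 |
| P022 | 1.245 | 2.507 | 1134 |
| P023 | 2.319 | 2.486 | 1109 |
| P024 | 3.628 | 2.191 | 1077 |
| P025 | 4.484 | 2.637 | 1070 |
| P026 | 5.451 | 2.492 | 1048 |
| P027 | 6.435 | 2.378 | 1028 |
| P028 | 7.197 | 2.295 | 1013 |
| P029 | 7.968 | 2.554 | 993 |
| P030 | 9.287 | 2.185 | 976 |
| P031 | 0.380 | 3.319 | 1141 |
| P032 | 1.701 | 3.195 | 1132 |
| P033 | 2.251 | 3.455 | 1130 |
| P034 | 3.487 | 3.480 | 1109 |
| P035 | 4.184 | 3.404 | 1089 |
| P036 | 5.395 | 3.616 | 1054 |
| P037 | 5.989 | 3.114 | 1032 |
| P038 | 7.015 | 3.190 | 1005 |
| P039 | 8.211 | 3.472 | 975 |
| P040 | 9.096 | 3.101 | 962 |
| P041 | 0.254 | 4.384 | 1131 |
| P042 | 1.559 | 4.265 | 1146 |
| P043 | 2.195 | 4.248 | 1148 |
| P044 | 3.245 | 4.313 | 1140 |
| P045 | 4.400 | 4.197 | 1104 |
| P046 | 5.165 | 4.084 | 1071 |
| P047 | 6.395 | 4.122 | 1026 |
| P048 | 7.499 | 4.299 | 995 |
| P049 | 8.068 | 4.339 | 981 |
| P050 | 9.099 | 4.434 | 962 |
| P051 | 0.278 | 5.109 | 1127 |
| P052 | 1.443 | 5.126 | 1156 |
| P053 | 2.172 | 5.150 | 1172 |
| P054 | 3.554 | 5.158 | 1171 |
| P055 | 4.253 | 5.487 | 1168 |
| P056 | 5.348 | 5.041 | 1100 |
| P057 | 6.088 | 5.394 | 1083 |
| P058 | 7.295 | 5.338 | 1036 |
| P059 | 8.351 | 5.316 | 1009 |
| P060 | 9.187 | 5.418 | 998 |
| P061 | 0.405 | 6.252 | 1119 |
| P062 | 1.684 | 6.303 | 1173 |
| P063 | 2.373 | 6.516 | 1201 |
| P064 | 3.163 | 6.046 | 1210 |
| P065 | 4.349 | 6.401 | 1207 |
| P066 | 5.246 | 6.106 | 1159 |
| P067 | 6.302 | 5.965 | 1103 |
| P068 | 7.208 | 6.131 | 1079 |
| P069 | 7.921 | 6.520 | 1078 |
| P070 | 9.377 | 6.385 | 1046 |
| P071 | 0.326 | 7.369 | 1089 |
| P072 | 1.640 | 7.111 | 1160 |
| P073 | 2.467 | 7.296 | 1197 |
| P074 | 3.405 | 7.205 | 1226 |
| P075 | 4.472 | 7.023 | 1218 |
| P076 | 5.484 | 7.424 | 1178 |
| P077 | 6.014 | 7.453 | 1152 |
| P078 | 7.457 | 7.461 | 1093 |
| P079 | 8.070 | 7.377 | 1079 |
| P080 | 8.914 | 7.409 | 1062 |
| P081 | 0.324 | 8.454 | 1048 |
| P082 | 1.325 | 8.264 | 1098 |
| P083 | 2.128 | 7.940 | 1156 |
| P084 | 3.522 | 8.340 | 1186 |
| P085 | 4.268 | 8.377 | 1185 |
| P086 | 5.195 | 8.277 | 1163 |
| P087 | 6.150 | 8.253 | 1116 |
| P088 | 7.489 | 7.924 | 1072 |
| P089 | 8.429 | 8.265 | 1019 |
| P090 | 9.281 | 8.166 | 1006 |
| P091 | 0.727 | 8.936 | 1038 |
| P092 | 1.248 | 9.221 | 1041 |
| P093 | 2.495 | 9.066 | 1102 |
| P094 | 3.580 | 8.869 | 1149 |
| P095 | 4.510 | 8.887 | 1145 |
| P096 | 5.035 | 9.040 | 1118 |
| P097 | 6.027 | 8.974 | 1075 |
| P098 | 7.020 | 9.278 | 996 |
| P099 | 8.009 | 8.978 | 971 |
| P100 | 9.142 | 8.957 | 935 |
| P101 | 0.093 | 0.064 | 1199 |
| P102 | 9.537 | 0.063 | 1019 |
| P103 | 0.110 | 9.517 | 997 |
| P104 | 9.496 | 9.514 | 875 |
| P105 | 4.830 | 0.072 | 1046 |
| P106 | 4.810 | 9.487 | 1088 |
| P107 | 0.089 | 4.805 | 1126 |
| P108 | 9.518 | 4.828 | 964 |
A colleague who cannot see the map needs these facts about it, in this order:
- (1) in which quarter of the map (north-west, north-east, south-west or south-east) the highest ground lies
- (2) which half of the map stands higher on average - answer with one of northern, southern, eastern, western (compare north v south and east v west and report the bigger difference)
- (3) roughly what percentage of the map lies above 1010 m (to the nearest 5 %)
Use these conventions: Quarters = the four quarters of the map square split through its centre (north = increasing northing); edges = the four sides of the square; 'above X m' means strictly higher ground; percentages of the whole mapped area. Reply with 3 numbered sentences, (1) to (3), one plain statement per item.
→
(1) The highest ground is in the north-west quarter.
(2) The western half stands higher on average than the eastern half.
(3) Roughly 85 % of the ground is higher than 1010 m.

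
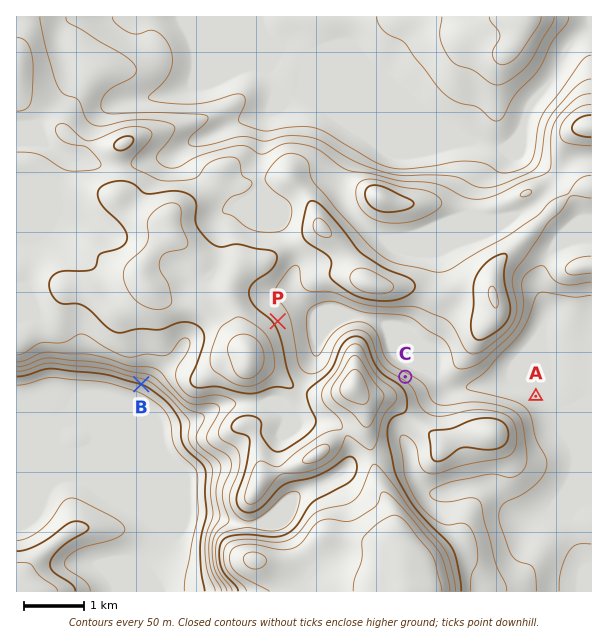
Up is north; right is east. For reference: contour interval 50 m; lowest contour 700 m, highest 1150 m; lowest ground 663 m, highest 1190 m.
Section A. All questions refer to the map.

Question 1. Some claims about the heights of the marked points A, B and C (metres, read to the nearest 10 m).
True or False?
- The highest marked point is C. True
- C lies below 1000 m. True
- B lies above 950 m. False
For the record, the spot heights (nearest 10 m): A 820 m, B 750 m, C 920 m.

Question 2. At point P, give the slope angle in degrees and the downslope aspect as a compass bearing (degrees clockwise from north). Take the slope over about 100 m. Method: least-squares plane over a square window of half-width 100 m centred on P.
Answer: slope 10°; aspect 59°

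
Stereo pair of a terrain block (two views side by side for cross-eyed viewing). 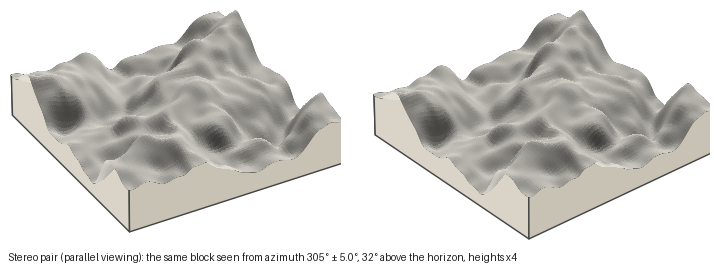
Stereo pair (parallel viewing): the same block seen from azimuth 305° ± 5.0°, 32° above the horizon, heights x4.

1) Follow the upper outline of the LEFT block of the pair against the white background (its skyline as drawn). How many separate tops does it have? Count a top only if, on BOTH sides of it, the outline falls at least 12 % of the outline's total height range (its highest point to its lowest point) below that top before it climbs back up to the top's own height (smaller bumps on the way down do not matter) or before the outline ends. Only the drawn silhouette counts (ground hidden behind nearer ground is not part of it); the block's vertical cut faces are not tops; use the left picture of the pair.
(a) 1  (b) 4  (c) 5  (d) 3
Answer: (d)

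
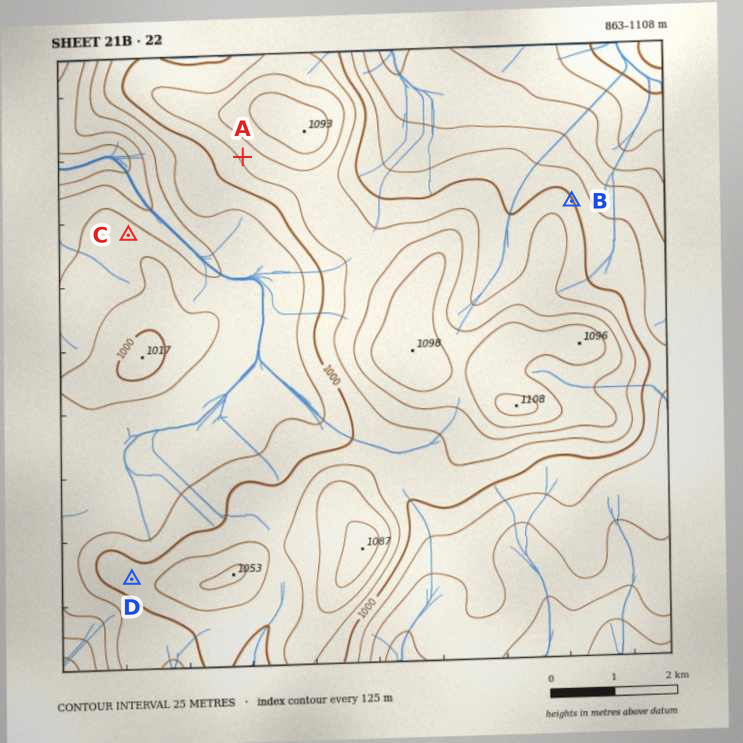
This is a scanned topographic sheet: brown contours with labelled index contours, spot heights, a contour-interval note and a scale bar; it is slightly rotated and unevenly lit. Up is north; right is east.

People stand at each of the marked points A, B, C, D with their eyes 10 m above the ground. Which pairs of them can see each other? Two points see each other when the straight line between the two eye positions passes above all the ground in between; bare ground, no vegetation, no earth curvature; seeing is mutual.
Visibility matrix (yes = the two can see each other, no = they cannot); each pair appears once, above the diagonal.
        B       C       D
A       no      yes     yes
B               no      no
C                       no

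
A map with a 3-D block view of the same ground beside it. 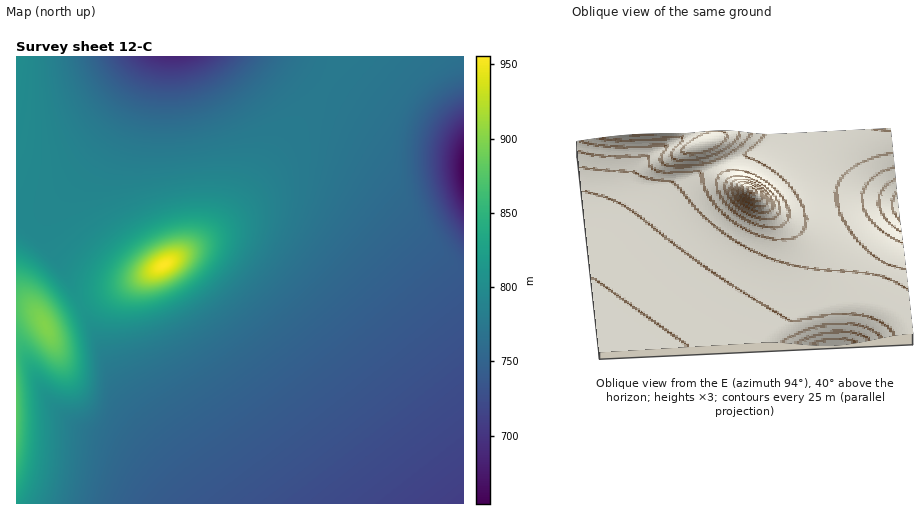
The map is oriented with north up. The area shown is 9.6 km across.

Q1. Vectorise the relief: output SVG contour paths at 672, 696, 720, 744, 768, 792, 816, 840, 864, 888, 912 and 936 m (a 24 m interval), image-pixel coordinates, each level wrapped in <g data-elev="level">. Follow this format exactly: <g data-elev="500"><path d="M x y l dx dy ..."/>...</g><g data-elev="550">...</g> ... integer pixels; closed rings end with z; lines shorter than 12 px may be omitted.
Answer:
<g data-elev="672"><path d="M463 201l-6-17-2-18 2-15 6-13"/></g><g data-elev="696"><path d="M463 221l-8-15-6-14-4-14-1-14 1-14 4-12 6-10 8-8"/><path d="M200 57l-14 4-14 2-13-2-12-4"/></g><g data-elev="720"><path d="M352 503l111-87"/><path d="M463 240l-13-19-10-21-6-20-2-20 2-17 6-16 10-13 13-9"/><path d="M229 57l-14 10-15 8-15 4-16 2-14-2-14-5-11-7-10-10"/></g><g data-elev="744"><path d="M138 503l16-19 20-18 147-110 59-49 61-53 1-3-1-5-14-37-7-23-3-21 1-20 5-20 9-16 14-13 17-9"/><path d="M255 57l-19 19-22 14-24 9-23 3-22-3-19-9-16-15-12-18"/></g><g data-elev="768"><path d="M76 503l7-22 10-48 19-38 19-14 55-30 34-21 32-25 28-26 22-24 19-26 50-85 32-47 13-15 26-25"/><path d="M294 57l-11 16-12 14-15 13-17 11-18 9-19 7-19 4-18 1-17-1-15-4-13-6-12-8-12-12-9-13-7-15-5-16"/></g><g data-elev="792"><path d="M45 503l6-16 5-20 4-51 4-4 18-6 8-9 4-14 2-31 2-7 4-2 35-8 24-8 26-13 24-16 22-20 17-21 10-20 4-19-3-16-9-12-14-8-17-3-20 0-26 3-98 22-11 1-7-3-5-5-2-11-10-96-1-33"/></g><g data-elev="816"><path d="M21 503l10-21 6-24 2-26 0-44 2-2 2-1 20 7 7 1 6-2 5-5 3-6 2-20-5-36-3-12-5-9-12-17-18-18-11-9-15-9"/><path d="M112 317l21 0 24-6 24-11 22-15 17-17 11-18 3-16-2-7-3-7-8-7-11-3-14-1-15 1-16 5-18 7-16 9-14 10-12 12-10 12-6 12-3 12 1 10 5 8 9 6z"/></g><g data-elev="840"><path d="M17 484l7-20 4-25 1-24-3-42 1-8 2-2 5 0 21 13 12 2 4-2 4-5 3-16-2-14-3-15-5-13-8-13-10-12-11-11-11-7-11-4"/><path d="M125 304l16 0 18-4 19-8 16-11 13-13 8-14 2-13-4-9-6-5-7-3-10-1-11 1-25 8-23 15-17 18-4 10-2 8 1 8 3 6 6 4z"/></g><g data-elev="864"><path d="M17 453l3-18 1-21-4-49"/><path d="M17 334l7 4 29 24 9 2 5-5 2-11-1-14-5-14-8-14-9-11-10-7-10-4-9 0"/><path d="M138 296l12-1 14-4 14-7 11-8 9-9 6-11 1-9-3-8-5-4-7-2-16 1-19 7-18 12-12 14-4 14 1 5 3 5z"/></g><g data-elev="888"><path d="M49 345l5 1 3-4 1-8-3-10-5-9-5-6-6-4-6-1-4 6 2 11 8 14z"/><path d="M144 289l9-1 11-3 10-5 9-6 7-7 5-9 1-7-2-6-8-4-14 0-14 5-14 9-10 12-3 10 3 8z"/></g><g data-elev="912"><path d="M146 282l6 1 8-2 16-8 10-12 2-6-2-5-6-3-9 0-11 4-9 6-8 7-3 7 1 7z"/></g><g data-elev="936"><path d="M151 275l9 0 11-4 7-8 0-7-4-2-5 0-11 4-9 10 0 4z"/></g>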